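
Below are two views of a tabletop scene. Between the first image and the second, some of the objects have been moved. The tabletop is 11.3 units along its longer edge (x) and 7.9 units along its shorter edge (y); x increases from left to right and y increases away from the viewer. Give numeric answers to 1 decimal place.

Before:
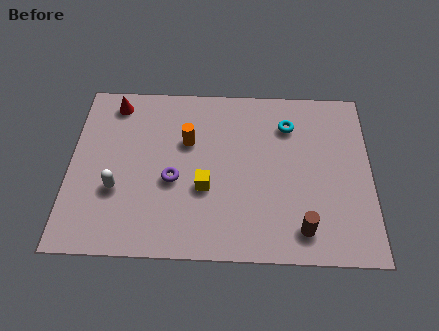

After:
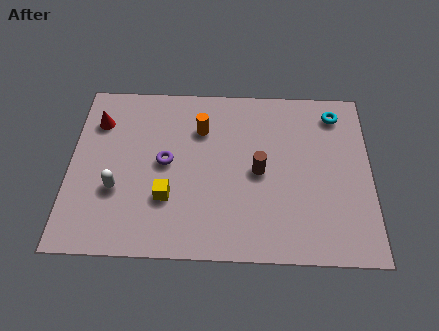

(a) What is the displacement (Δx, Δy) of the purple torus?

(-0.3, 0.8)

The purple torus was at about (3.9, 3.3) and moved to about (3.6, 4.1).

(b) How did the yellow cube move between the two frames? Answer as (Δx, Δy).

(-1.4, -0.5)

The yellow cube was at about (5.1, 3.0) and moved to about (3.7, 2.5).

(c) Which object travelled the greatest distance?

the brown cylinder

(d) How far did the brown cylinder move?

3.0

The brown cylinder was near (8.7, 1.3) before and (7.1, 3.8) after, so it travelled √(1.6² + 2.5²) ≈ 3.0 units.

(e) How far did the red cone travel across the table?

1.1

The red cone was near (1.6, 6.8) before and (1.0, 5.9) after, so it travelled √(0.6² + 0.9²) ≈ 1.1 units.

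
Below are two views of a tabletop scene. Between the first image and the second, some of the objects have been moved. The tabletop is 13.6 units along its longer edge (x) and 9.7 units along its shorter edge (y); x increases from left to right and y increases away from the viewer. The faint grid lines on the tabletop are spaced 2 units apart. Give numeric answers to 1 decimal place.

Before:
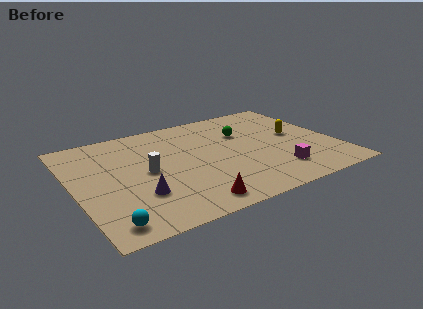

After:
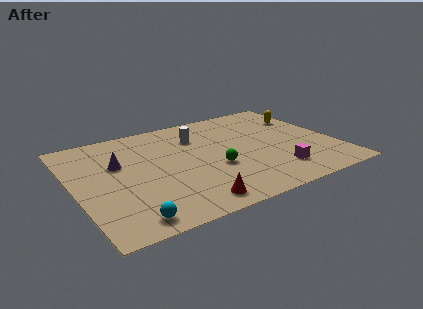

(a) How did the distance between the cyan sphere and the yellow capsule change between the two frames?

+0.6

The distance was about 11.2 in the first image and 11.8 in the second, so they moved 0.6 units further apart.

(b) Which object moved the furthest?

the white cylinder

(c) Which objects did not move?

the red cone and the magenta cube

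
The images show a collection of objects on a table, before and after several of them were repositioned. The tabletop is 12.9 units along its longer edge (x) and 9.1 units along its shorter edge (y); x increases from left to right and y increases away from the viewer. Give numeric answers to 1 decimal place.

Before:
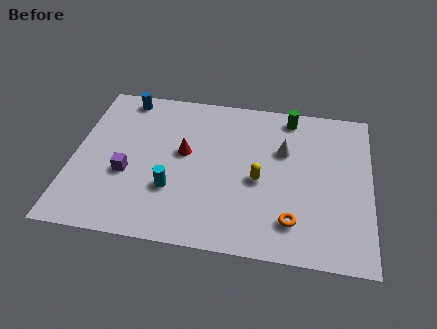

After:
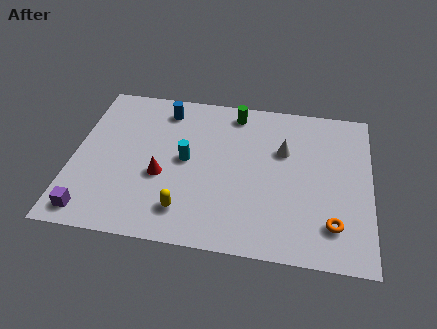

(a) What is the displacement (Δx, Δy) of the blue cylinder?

(1.8, -0.5)

From the two frames, the blue cylinder sits at roughly (2.0, 8.1) before and (3.8, 7.6) after.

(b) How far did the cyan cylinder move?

1.9

The cyan cylinder was near (4.4, 2.9) before and (4.9, 4.7) after, so it travelled √(0.5² + 1.8²) ≈ 1.9 units.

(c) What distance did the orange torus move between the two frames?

1.7

From (9.6, 1.9) to (11.3, 2.0), the orange torus covered √(1.7² + 0.1²) ≈ 1.7 units.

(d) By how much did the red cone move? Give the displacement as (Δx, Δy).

(-0.9, -1.5)

The red cone was at about (4.8, 5.1) and moved to about (3.9, 3.6).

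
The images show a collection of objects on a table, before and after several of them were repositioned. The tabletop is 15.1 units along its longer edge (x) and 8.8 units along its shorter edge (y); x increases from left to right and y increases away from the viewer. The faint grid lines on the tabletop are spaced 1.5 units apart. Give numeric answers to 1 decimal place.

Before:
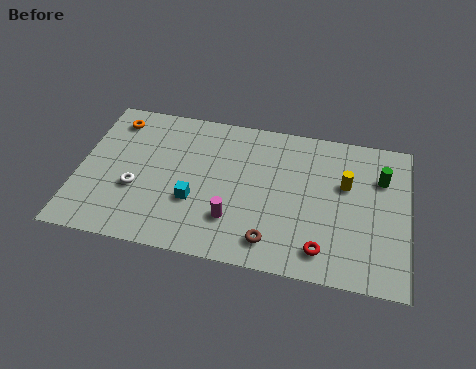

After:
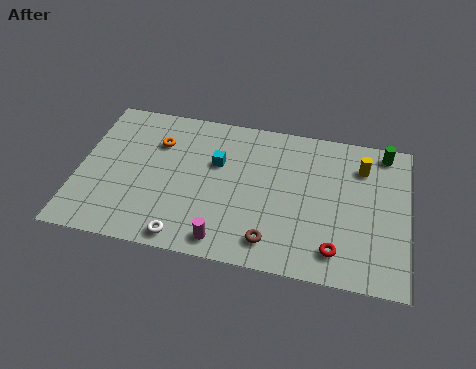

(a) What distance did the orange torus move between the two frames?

2.3

The orange torus moved from about (1.4, 7.3) to (3.5, 6.3), a distance of √(2.1² + 1.0²) ≈ 2.3.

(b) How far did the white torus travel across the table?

3.4

The white torus moved from about (2.7, 3.3) to (5.1, 0.9), a distance of √(2.4² + 2.4²) ≈ 3.4.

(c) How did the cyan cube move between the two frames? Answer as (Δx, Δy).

(0.9, 2.5)

The cyan cube was at about (5.4, 3.1) and moved to about (6.3, 5.6).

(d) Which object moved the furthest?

the white torus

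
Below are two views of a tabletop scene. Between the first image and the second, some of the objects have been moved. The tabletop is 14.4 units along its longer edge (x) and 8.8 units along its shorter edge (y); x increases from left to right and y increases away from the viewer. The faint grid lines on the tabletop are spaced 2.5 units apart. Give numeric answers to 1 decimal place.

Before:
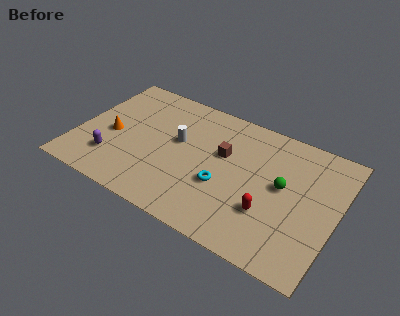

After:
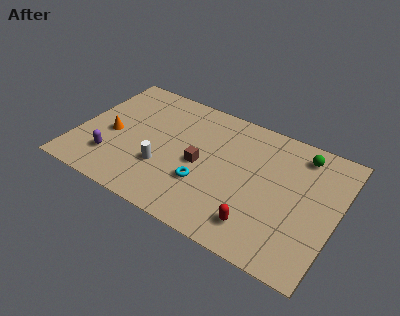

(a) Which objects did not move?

the orange cone and the purple capsule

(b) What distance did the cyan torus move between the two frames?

1.1

The cyan torus moved from about (8.3, 3.3) to (7.3, 2.9), a distance of √(1.0² + 0.4²) ≈ 1.1.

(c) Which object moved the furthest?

the green sphere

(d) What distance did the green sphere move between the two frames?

2.7

From (11.4, 4.8) to (12.1, 7.4), the green sphere covered √(0.7² + 2.6²) ≈ 2.7 units.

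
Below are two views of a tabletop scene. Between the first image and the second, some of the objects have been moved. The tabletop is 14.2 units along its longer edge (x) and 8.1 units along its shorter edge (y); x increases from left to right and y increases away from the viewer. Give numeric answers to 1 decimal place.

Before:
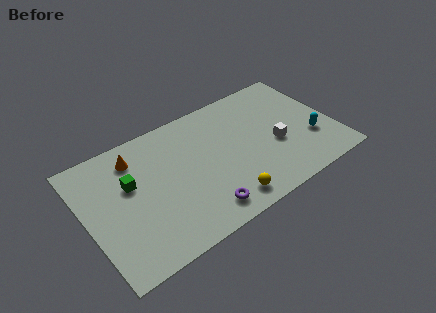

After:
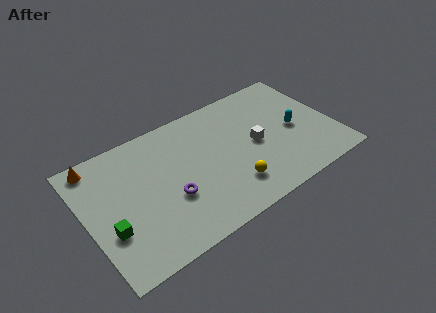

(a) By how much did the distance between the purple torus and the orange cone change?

-0.5

They were about 6.0 units apart before and 5.5 after — 0.5 units closer together.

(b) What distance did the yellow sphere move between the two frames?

0.9

The yellow sphere moved from about (7.4, 1.2) to (7.9, 1.9), a distance of √(0.5² + 0.7²) ≈ 0.9.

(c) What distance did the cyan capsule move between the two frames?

1.4

The cyan capsule moved from about (12.8, 2.7) to (12.0, 3.8), a distance of √(0.8² + 1.1²) ≈ 1.4.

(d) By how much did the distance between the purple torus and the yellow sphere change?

+2.2

The distance was about 1.3 in the first image and 3.5 in the second, so they moved 2.2 units further apart.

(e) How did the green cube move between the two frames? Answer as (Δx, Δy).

(-1.5, -2.2)

The green cube started near (2.6, 5.0) and ended near (1.1, 2.8).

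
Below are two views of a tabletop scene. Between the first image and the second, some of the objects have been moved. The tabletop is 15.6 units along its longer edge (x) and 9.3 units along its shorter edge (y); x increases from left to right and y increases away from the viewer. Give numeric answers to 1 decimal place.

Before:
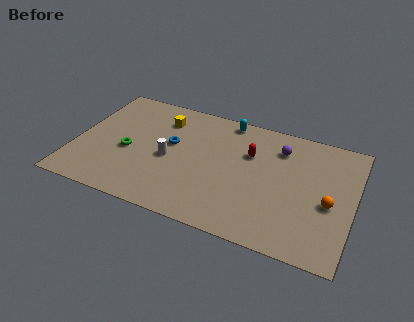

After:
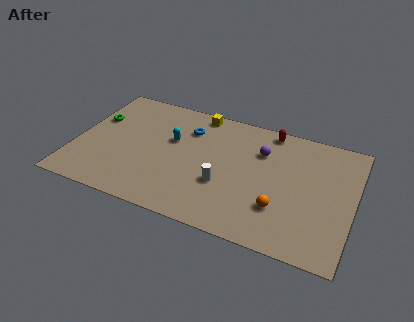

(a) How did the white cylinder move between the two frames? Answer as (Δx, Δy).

(3.2, -0.9)

The white cylinder was at about (5.3, 4.2) and moved to about (8.5, 3.3).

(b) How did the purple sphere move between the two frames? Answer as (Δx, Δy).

(-1.0, -0.6)

From the two frames, the purple sphere sits at roughly (11.3, 7.2) before and (10.3, 6.6) after.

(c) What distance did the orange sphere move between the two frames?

2.9

The orange sphere moved from about (14.3, 4.0) to (11.7, 2.7), a distance of √(2.6² + 1.3²) ≈ 2.9.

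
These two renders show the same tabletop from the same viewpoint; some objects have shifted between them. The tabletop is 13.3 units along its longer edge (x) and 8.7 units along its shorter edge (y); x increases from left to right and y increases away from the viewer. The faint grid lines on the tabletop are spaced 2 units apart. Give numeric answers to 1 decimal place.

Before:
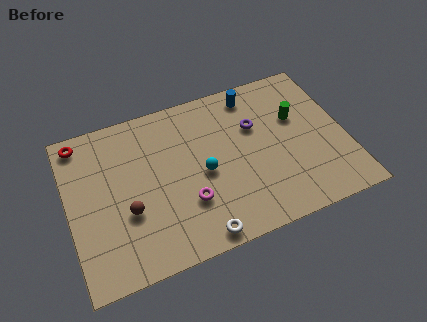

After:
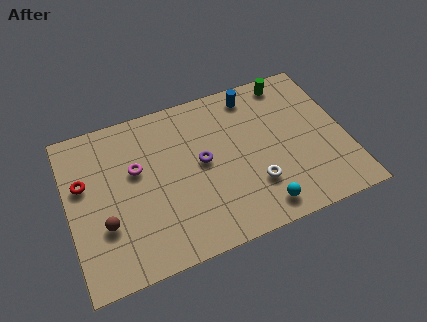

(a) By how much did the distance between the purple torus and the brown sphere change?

-1.8

They were about 6.9 units apart before and 5.1 after — 1.8 units closer together.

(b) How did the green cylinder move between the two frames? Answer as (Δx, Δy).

(-0.1, 2.2)

The green cylinder was at about (11.1, 5.5) and moved to about (11.0, 7.7).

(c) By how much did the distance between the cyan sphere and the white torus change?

-2.0

They were about 3.3 units apart before and 1.3 after — 2.0 units closer together.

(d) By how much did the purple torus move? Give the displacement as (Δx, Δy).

(-2.7, -1.1)

The purple torus started near (9.1, 5.7) and ended near (6.4, 4.6).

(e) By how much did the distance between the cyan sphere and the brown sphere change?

+3.6

The distance was about 3.8 in the first image and 7.4 in the second, so they moved 3.6 units further apart.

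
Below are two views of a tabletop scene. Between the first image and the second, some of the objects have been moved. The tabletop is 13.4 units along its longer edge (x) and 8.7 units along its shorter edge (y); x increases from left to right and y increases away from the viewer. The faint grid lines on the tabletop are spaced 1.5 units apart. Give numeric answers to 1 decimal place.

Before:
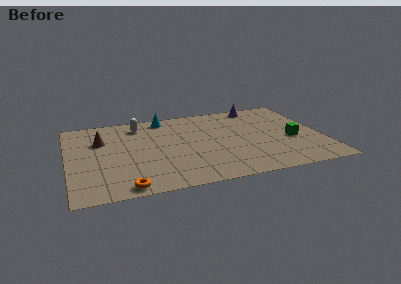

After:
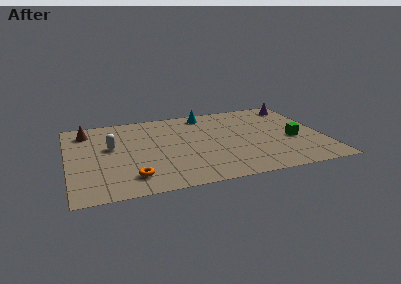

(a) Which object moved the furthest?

the white capsule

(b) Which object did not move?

the green cube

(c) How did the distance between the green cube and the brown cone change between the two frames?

+1.0

Before: roughly 10.3 units apart; after: 11.3. That's 1.0 units further apart.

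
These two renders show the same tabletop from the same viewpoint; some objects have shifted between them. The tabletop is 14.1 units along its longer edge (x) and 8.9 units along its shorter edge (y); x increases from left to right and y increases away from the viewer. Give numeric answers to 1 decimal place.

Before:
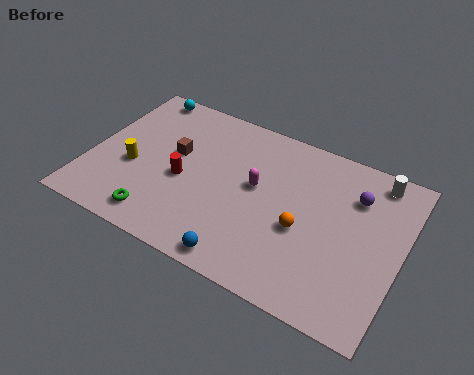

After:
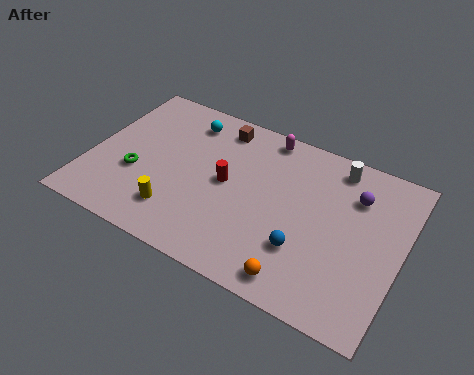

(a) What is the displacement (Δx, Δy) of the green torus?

(-1.4, 2.0)

From the two frames, the green torus sits at roughly (3.6, 1.3) before and (2.2, 3.3) after.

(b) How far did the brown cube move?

2.9

The brown cube moved from about (3.7, 5.2) to (5.4, 7.6), a distance of √(1.7² + 2.4²) ≈ 2.9.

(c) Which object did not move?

the purple sphere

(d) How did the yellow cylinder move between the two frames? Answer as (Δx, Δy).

(2.3, -1.6)

The yellow cylinder started near (2.0, 3.6) and ended near (4.3, 2.0).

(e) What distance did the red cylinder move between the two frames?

2.0

The red cylinder moved from about (4.3, 3.9) to (6.2, 4.6), a distance of √(1.9² + 0.7²) ≈ 2.0.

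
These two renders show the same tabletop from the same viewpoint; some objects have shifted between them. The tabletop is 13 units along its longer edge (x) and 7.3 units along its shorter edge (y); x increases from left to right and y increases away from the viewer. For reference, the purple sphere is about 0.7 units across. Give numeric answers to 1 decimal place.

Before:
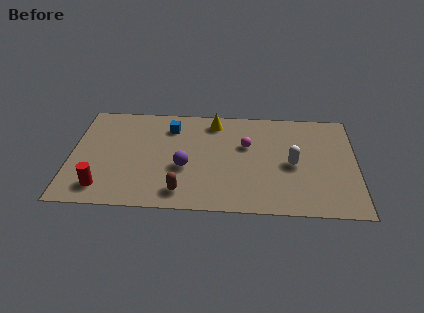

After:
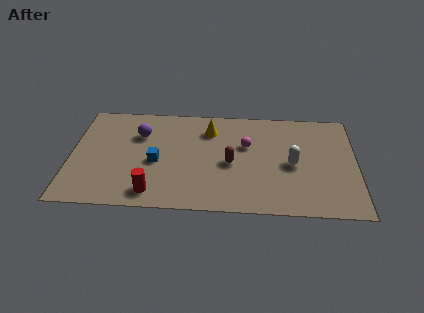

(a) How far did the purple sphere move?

3.0

The purple sphere moved from about (5.2, 2.9) to (3.1, 5.1), a distance of √(2.1² + 2.2²) ≈ 3.0.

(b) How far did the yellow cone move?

0.6

The yellow cone moved from about (6.5, 6.2) to (6.3, 5.6), a distance of √(0.2² + 0.6²) ≈ 0.6.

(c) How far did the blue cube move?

2.6

The blue cube moved from about (4.5, 5.7) to (3.9, 3.2), a distance of √(0.6² + 2.5²) ≈ 2.6.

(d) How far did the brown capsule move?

3.0

The brown capsule moved from about (5.1, 1.2) to (7.3, 3.3), a distance of √(2.2² + 2.1²) ≈ 3.0.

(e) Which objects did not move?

the white capsule and the magenta sphere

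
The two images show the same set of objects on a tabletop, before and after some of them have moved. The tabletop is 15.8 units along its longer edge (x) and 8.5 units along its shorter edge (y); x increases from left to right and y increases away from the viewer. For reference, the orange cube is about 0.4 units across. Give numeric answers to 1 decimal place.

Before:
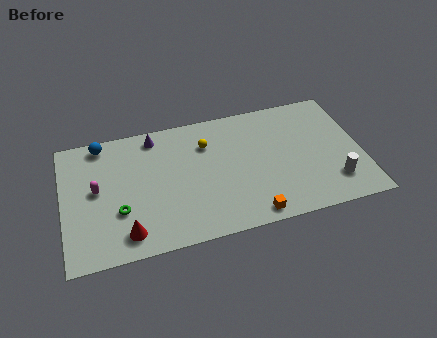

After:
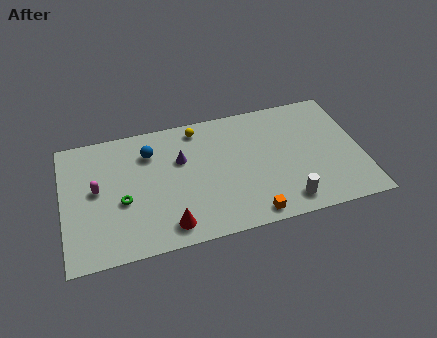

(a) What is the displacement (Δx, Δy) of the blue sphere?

(2.5, -1.2)

The blue sphere started near (2.2, 7.6) and ended near (4.7, 6.4).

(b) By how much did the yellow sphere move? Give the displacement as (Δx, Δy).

(-0.4, 1.2)

The yellow sphere started near (7.7, 6.2) and ended near (7.3, 7.4).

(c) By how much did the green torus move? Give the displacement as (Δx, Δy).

(0.2, 0.6)

The green torus started near (2.9, 2.9) and ended near (3.1, 3.5).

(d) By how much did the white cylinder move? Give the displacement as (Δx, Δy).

(-2.6, -0.7)

The white cylinder started near (14.2, 2.0) and ended near (11.6, 1.3).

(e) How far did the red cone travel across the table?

2.2

From (3.2, 1.4) to (5.4, 1.3), the red cone covered √(2.2² + 0.1²) ≈ 2.2 units.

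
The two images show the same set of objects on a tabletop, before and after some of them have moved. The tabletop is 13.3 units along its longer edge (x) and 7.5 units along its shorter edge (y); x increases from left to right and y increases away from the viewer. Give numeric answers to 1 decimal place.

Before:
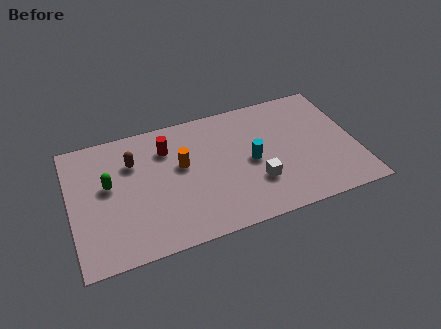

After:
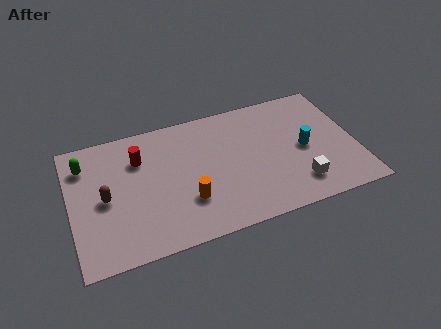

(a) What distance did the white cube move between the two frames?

2.0

The white cube was near (8.5, 2.3) before and (10.4, 1.6) after, so it travelled √(1.9² + 0.7²) ≈ 2.0 units.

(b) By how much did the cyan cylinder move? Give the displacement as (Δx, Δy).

(2.5, 0.0)

The cyan cylinder was at about (8.4, 3.6) and moved to about (10.9, 3.6).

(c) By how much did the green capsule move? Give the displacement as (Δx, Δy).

(-1.0, 1.5)

From the two frames, the green capsule sits at roughly (1.8, 4.3) before and (0.8, 5.8) after.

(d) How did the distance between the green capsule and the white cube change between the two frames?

+3.5

Before: roughly 7.0 units apart; after: 10.5. That's 3.5 units further apart.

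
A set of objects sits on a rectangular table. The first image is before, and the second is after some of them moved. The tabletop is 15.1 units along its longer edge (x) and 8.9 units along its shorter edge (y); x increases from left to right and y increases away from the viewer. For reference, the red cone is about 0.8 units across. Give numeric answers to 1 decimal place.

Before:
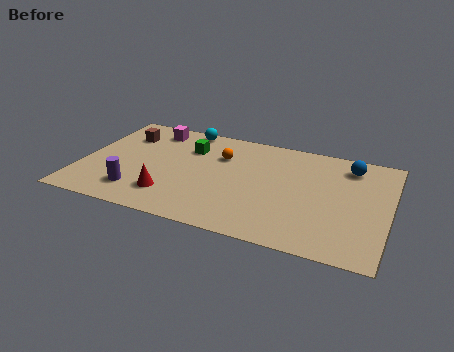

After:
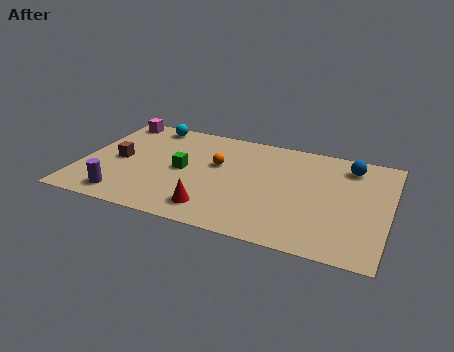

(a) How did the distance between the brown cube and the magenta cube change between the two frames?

+2.1

They were about 1.6 units apart before and 3.7 after — 2.1 units further apart.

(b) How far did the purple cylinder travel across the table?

0.8

The purple cylinder was near (3.0, 1.9) before and (2.4, 1.3) after, so it travelled √(0.6² + 0.6²) ≈ 0.8 units.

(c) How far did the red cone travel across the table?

2.3

The red cone was near (4.6, 2.1) before and (6.8, 1.6) after, so it travelled √(2.2² + 0.5²) ≈ 2.3 units.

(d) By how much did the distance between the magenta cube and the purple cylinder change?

+1.1

Before: roughly 5.6 units apart; after: 6.7. That's 1.1 units further apart.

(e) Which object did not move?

the blue sphere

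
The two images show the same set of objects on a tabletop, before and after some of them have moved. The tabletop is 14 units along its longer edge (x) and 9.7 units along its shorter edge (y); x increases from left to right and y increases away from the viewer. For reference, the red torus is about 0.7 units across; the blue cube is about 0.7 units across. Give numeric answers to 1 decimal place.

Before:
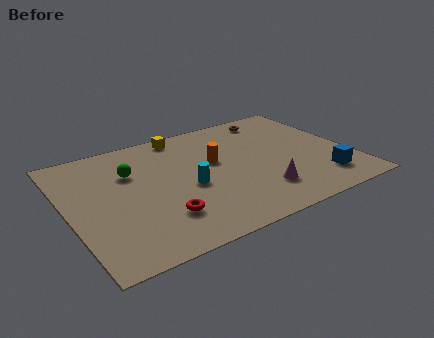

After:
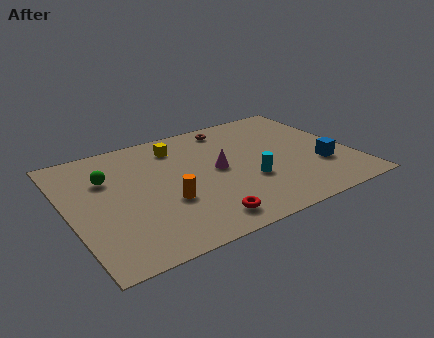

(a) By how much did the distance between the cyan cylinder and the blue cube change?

-3.2

Before: roughly 6.8 units apart; after: 3.6. That's 3.2 units closer together.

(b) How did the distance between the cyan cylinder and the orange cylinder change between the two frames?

+1.9

The distance was about 2.2 in the first image and 4.1 in the second, so they moved 1.9 units further apart.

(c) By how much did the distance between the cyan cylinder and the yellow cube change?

+0.8

Before: roughly 4.5 units apart; after: 5.3. That's 0.8 units further apart.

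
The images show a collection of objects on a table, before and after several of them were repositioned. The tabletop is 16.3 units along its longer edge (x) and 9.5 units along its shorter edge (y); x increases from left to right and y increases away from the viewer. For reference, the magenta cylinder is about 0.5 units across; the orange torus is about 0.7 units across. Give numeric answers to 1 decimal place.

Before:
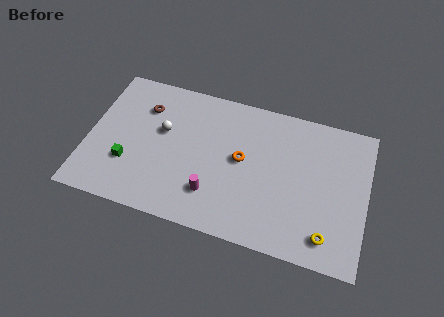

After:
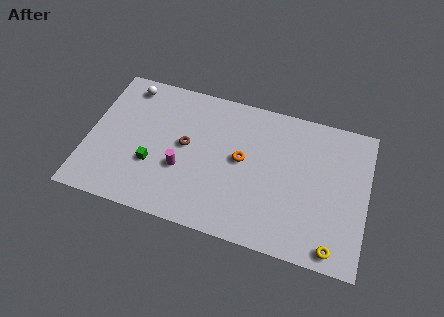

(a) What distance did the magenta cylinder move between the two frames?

2.2

The magenta cylinder was near (7.5, 2.4) before and (5.6, 3.5) after, so it travelled √(1.9² + 1.1²) ≈ 2.2 units.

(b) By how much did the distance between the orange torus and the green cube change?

-1.4

They were about 6.8 units apart before and 5.4 after — 1.4 units closer together.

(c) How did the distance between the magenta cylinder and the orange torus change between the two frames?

+0.7

Before: roughly 3.1 units apart; after: 3.8. That's 0.7 units further apart.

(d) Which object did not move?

the orange torus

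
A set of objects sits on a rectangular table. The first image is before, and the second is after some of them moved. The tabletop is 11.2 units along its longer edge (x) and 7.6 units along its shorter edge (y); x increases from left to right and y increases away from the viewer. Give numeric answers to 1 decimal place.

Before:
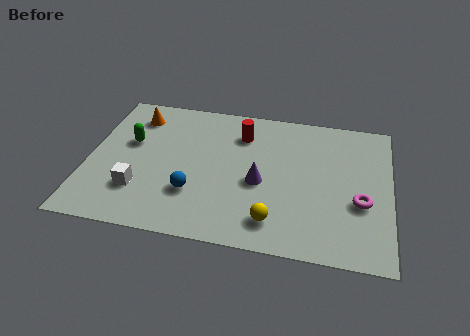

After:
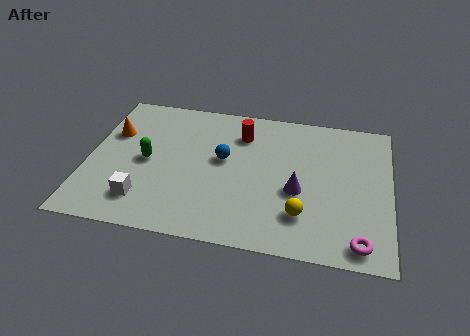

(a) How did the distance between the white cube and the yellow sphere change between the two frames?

+0.8

The distance was about 5.0 in the first image and 5.8 in the second, so they moved 0.8 units further apart.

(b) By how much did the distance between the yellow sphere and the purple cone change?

-0.8

They were about 2.0 units apart before and 1.2 after — 0.8 units closer together.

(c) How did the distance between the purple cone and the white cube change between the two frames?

+1.2

They were about 4.6 units apart before and 5.8 after — 1.2 units further apart.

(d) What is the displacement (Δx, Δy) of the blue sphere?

(1.0, 2.0)

From the two frames, the blue sphere sits at roughly (4.0, 2.3) before and (5.0, 4.3) after.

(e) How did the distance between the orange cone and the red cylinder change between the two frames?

+0.9

The distance was about 4.0 in the first image and 4.9 in the second, so they moved 0.9 units further apart.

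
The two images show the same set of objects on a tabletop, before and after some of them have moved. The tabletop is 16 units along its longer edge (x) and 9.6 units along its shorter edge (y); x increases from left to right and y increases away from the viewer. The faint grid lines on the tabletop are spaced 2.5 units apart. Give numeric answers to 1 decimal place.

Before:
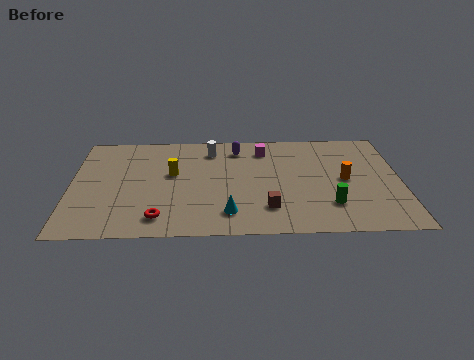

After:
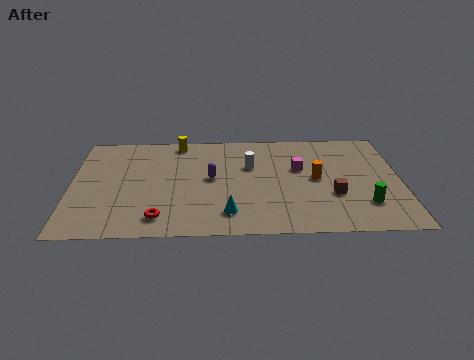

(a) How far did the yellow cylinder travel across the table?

3.0

The yellow cylinder was near (4.9, 5.6) before and (5.2, 8.6) after, so it travelled √(0.3² + 3.0²) ≈ 3.0 units.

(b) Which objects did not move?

the red torus and the cyan cone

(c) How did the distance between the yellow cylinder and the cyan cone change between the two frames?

+2.5

They were about 4.6 units apart before and 7.1 after — 2.5 units further apart.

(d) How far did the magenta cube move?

2.5

The magenta cube was near (9.4, 7.8) before and (11.1, 5.9) after, so it travelled √(1.7² + 1.9²) ≈ 2.5 units.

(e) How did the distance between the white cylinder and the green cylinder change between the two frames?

-1.2

They were about 7.8 units apart before and 6.6 after — 1.2 units closer together.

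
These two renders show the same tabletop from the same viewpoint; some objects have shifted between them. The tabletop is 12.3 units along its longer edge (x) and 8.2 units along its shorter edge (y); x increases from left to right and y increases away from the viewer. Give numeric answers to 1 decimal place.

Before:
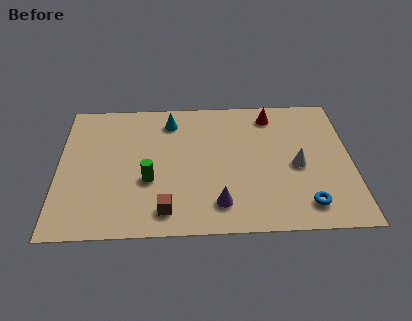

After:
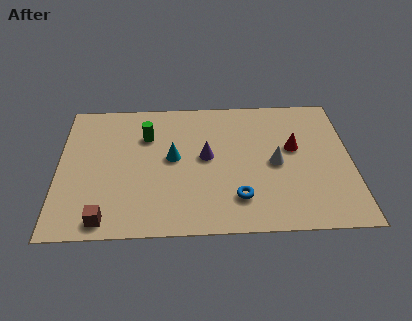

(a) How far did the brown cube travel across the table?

2.5

The brown cube moved from about (4.5, 1.3) to (2.0, 0.9), a distance of √(2.5² + 0.4²) ≈ 2.5.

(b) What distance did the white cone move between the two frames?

0.9

The white cone moved from about (10.0, 3.7) to (9.1, 3.9), a distance of √(0.9² + 0.2²) ≈ 0.9.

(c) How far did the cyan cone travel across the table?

2.3

From (4.7, 6.7) to (4.8, 4.4), the cyan cone covered √(0.1² + 2.3²) ≈ 2.3 units.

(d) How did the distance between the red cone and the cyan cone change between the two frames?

+0.8

Before: roughly 4.3 units apart; after: 5.1. That's 0.8 units further apart.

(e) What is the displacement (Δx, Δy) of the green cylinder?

(-0.1, 2.7)

The green cylinder started near (3.8, 3.1) and ended near (3.7, 5.8).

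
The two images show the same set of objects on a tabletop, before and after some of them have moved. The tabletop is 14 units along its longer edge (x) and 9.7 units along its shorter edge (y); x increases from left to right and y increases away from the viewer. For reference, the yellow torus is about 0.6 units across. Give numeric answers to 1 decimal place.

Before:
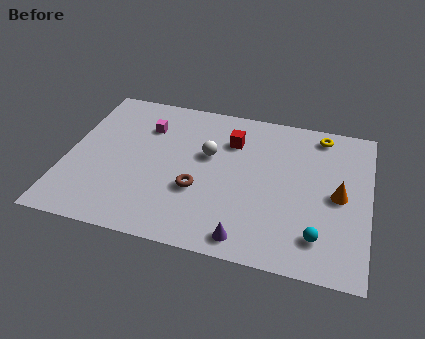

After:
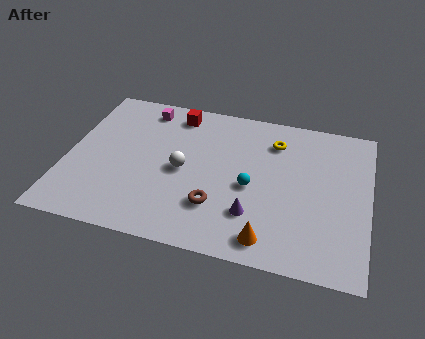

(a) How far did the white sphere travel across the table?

1.7

The white sphere was near (6.5, 5.9) before and (5.4, 4.6) after, so it travelled √(1.1² + 1.3²) ≈ 1.7 units.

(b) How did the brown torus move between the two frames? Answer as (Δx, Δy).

(0.9, -0.8)

The brown torus was at about (6.2, 3.5) and moved to about (7.1, 2.7).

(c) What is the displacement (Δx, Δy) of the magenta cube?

(-0.2, 1.2)

The magenta cube was at about (3.5, 7.1) and moved to about (3.3, 8.3).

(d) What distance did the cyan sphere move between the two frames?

3.9

The cyan sphere moved from about (11.8, 2.0) to (8.6, 4.3), a distance of √(3.2² + 2.3²) ≈ 3.9.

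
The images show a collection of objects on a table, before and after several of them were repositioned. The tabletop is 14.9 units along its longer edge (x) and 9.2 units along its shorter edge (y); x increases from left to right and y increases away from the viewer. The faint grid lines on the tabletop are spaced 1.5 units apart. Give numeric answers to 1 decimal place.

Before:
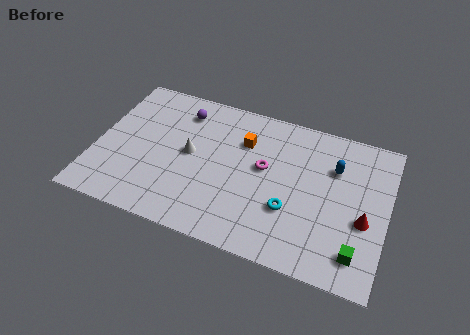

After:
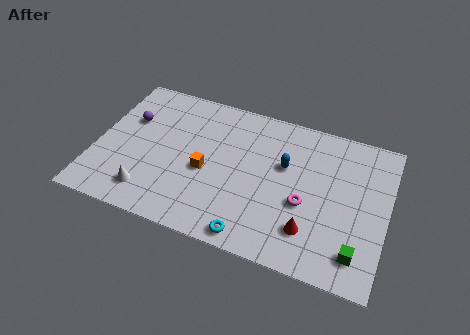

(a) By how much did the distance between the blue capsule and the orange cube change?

-0.4

The distance was about 4.7 in the first image and 4.3 in the second, so they moved 0.4 units closer together.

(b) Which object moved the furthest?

the white cone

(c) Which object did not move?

the green cube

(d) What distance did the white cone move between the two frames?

3.6

From (4.8, 4.8) to (3.0, 1.7), the white cone covered √(1.8² + 3.1²) ≈ 3.6 units.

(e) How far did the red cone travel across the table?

3.0

From (13.8, 3.7) to (11.2, 2.2), the red cone covered √(2.6² + 1.5²) ≈ 3.0 units.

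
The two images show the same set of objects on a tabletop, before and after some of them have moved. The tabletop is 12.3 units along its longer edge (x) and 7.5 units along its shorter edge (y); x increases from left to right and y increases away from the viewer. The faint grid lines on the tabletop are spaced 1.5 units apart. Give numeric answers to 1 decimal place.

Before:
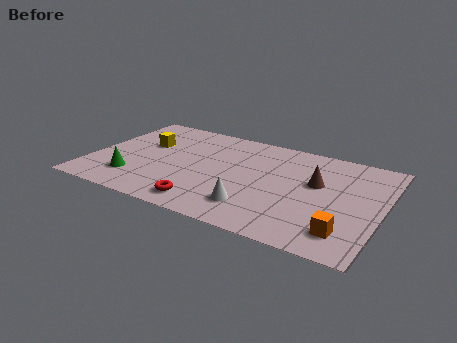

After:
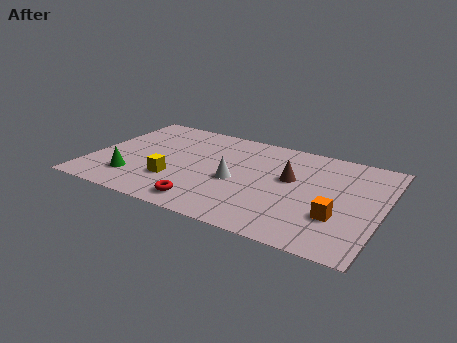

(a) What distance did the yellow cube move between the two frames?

2.9

From (2.1, 4.7) to (3.7, 2.3), the yellow cube covered √(1.6² + 2.4²) ≈ 2.9 units.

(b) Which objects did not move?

the green cone and the red torus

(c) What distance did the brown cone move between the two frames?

1.1

The brown cone moved from about (9.5, 4.5) to (8.4, 4.4), a distance of √(1.1² + 0.1²) ≈ 1.1.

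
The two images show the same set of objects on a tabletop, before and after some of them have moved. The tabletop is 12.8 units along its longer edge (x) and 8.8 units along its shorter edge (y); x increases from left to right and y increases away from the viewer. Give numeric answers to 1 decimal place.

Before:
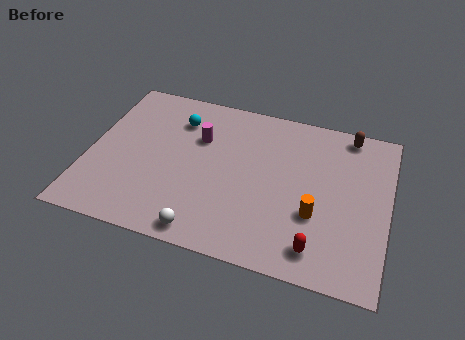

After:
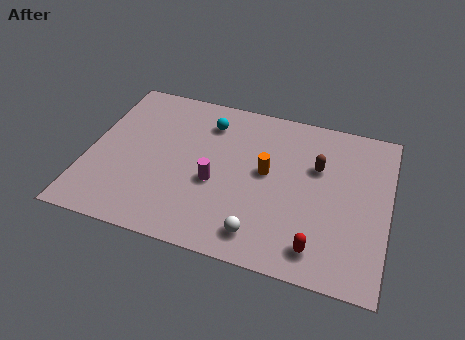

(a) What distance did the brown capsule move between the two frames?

2.5

The brown capsule was near (10.9, 7.9) before and (9.7, 5.7) after, so it travelled √(1.2² + 2.2²) ≈ 2.5 units.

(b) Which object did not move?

the red capsule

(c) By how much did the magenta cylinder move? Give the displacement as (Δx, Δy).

(0.9, -2.3)

From the two frames, the magenta cylinder sits at roughly (4.6, 5.9) before and (5.5, 3.6) after.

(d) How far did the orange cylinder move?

2.8

The orange cylinder was near (9.8, 3.1) before and (7.6, 4.8) after, so it travelled √(2.2² + 1.7²) ≈ 2.8 units.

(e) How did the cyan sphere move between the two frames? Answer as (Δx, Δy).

(1.3, 0.2)

The cyan sphere started near (3.6, 6.7) and ended near (4.9, 6.9).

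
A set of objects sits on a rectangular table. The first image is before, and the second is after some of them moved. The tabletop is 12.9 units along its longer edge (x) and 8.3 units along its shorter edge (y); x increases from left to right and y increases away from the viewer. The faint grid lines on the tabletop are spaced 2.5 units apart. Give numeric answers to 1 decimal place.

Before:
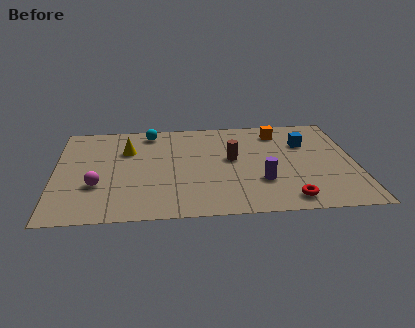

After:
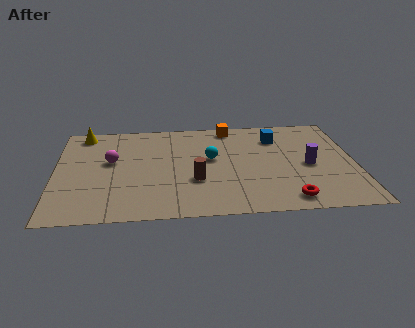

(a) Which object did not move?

the red torus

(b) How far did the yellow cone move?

2.5

The yellow cone was near (3.1, 5.7) before and (1.2, 7.3) after, so it travelled √(1.9² + 1.6²) ≈ 2.5 units.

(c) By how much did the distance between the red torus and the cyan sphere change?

-3.6

Before: roughly 8.4 units apart; after: 4.8. That's 3.6 units closer together.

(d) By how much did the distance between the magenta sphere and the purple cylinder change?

+1.6

They were about 7.0 units apart before and 8.6 after — 1.6 units further apart.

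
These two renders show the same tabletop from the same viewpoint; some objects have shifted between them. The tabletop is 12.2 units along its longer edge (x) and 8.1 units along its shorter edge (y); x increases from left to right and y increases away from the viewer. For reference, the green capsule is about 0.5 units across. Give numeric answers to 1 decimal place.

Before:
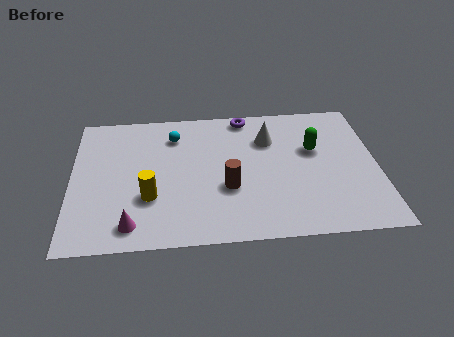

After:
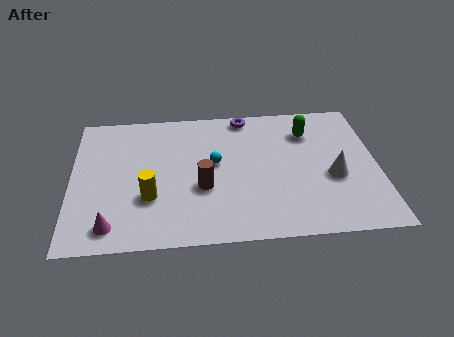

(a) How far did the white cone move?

3.5

From (7.9, 5.8) to (10.4, 3.3), the white cone covered √(2.5² + 2.5²) ≈ 3.5 units.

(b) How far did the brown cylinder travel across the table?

1.0

The brown cylinder moved from about (6.2, 3.0) to (5.2, 3.1), a distance of √(1.0² + 0.1²) ≈ 1.0.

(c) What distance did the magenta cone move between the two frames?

0.8

The magenta cone was near (2.4, 1.2) before and (1.6, 1.2) after, so it travelled √(0.8² + 0.0²) ≈ 0.8 units.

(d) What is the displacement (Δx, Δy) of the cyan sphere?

(1.6, -1.8)

The cyan sphere started near (4.1, 6.3) and ended near (5.7, 4.5).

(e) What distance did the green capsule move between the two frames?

1.1

The green capsule moved from about (9.7, 5.0) to (9.5, 6.1), a distance of √(0.2² + 1.1²) ≈ 1.1.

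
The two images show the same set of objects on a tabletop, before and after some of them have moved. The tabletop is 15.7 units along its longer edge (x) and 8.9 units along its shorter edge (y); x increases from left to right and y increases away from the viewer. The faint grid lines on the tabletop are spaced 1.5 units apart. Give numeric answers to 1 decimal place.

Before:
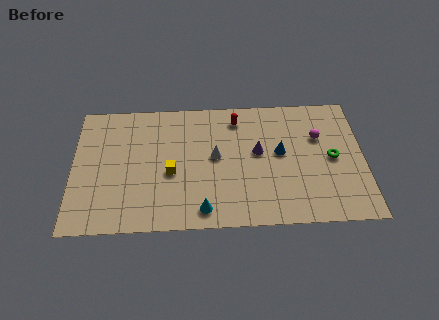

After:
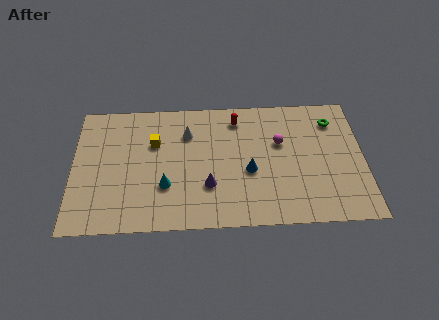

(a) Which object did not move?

the red capsule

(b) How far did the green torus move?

2.6

The green torus was near (14.0, 4.4) before and (14.1, 7.0) after, so it travelled √(0.1² + 2.6²) ≈ 2.6 units.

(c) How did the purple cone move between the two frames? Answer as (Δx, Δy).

(-2.7, -2.2)

The purple cone was at about (10.0, 5.0) and moved to about (7.3, 2.8).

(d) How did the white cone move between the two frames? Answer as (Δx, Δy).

(-1.5, 1.7)

The white cone was at about (7.7, 4.8) and moved to about (6.2, 6.5).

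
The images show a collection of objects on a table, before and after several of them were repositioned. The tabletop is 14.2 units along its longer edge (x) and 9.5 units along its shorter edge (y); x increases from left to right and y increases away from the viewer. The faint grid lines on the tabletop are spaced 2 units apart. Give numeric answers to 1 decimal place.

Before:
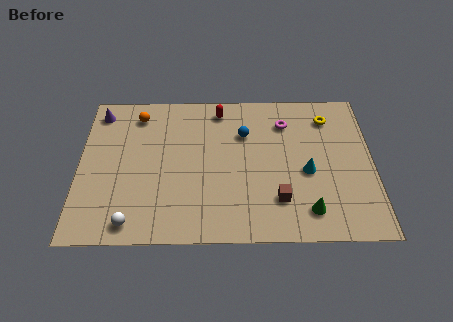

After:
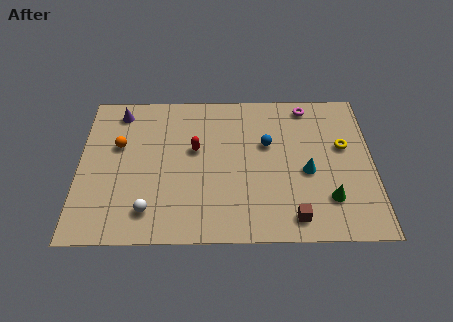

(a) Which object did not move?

the cyan cone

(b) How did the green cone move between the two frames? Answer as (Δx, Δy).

(1.0, 0.7)

From the two frames, the green cone sits at roughly (11.0, 1.7) before and (12.0, 2.4) after.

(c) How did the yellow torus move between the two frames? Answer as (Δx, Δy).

(0.7, -1.9)

The yellow torus was at about (12.1, 7.6) and moved to about (12.8, 5.7).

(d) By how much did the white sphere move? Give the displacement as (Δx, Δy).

(0.8, 0.7)

From the two frames, the white sphere sits at roughly (2.6, 1.1) before and (3.4, 1.8) after.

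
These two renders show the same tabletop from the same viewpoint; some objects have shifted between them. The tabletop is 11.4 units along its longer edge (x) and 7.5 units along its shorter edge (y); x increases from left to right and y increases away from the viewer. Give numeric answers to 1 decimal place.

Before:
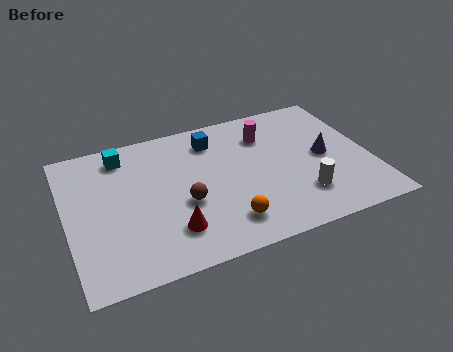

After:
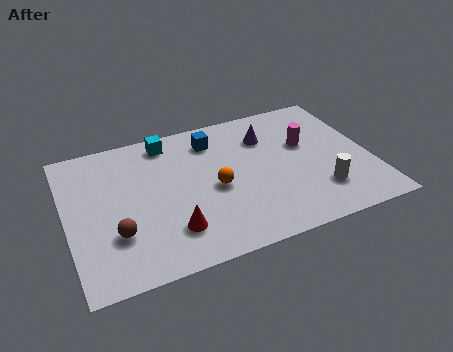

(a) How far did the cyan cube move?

1.7

The cyan cube was near (2.3, 6.3) before and (4.0, 6.5) after, so it travelled √(1.7² + 0.2²) ≈ 1.7 units.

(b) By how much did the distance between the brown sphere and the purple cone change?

+1.4

The distance was about 5.4 in the first image and 6.8 in the second, so they moved 1.4 units further apart.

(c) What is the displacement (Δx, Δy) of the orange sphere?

(-0.2, 1.9)

The orange sphere was at about (5.7, 1.5) and moved to about (5.5, 3.4).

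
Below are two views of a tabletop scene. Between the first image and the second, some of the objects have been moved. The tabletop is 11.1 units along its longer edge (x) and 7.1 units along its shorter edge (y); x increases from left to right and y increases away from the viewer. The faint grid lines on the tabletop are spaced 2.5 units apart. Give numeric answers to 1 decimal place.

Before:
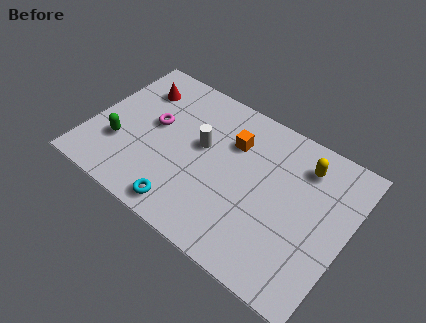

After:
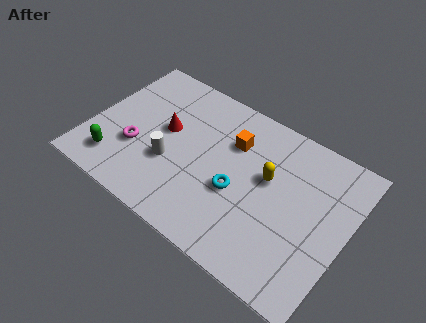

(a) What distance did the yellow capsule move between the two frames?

1.9

From (8.9, 5.6) to (7.6, 4.2), the yellow capsule covered √(1.3² + 1.4²) ≈ 1.9 units.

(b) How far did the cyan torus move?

2.8

The cyan torus moved from about (4.6, 0.9) to (6.5, 2.9), a distance of √(1.9² + 2.0²) ≈ 2.8.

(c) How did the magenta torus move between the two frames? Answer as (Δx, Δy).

(-0.5, -1.5)

From the two frames, the magenta torus sits at roughly (2.6, 4.0) before and (2.1, 2.5) after.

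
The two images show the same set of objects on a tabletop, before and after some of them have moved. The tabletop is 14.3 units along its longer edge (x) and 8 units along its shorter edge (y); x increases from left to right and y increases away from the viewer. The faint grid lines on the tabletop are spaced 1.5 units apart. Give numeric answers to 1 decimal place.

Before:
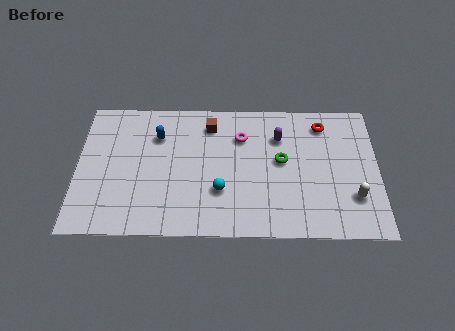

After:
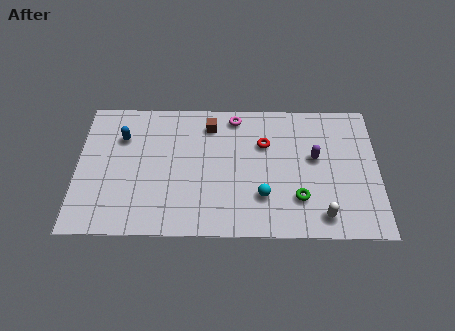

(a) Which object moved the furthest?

the red torus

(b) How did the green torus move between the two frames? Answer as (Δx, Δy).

(0.8, -2.2)

The green torus started near (9.7, 4.4) and ended near (10.5, 2.2).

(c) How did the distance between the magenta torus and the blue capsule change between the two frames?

+1.6

Before: roughly 4.0 units apart; after: 5.6. That's 1.6 units further apart.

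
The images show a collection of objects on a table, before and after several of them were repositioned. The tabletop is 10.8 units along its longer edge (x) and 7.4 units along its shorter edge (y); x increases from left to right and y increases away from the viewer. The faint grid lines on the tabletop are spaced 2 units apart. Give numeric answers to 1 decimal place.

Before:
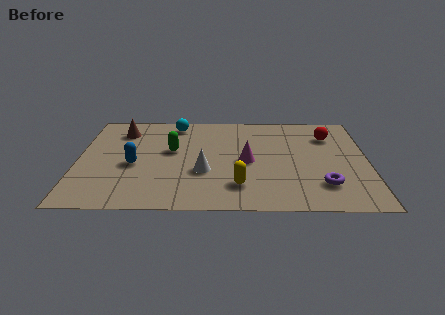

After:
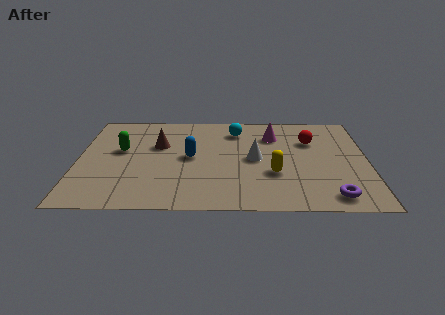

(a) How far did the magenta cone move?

2.2

The magenta cone moved from about (6.3, 3.5) to (7.3, 5.5), a distance of √(1.0² + 2.0²) ≈ 2.2.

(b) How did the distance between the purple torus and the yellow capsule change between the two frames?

-0.5

The distance was about 3.1 in the first image and 2.6 in the second, so they moved 0.5 units closer together.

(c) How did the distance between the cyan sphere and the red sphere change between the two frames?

-3.0

The distance was about 5.9 in the first image and 2.9 in the second, so they moved 3.0 units closer together.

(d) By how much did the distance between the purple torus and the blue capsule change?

-1.2

They were about 7.1 units apart before and 5.9 after — 1.2 units closer together.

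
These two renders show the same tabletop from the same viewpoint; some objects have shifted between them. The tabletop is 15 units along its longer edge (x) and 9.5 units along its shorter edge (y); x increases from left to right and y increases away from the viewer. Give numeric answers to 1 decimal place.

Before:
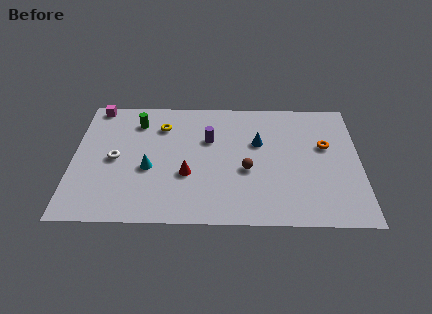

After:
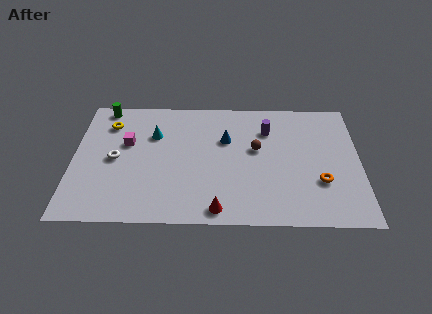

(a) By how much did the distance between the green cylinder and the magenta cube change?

+0.6

The distance was about 2.5 in the first image and 3.1 in the second, so they moved 0.6 units further apart.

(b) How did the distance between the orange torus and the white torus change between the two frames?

-0.3

The distance was about 11.1 in the first image and 10.8 in the second, so they moved 0.3 units closer together.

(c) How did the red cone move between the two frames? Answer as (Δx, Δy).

(1.6, -2.5)

The red cone was at about (6.0, 3.5) and moved to about (7.6, 1.0).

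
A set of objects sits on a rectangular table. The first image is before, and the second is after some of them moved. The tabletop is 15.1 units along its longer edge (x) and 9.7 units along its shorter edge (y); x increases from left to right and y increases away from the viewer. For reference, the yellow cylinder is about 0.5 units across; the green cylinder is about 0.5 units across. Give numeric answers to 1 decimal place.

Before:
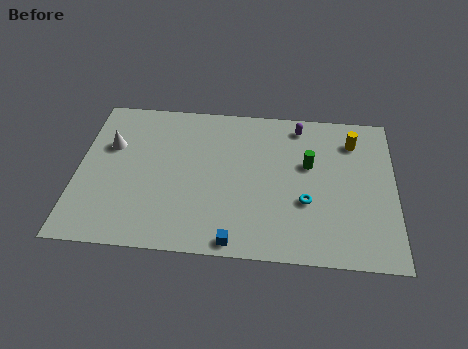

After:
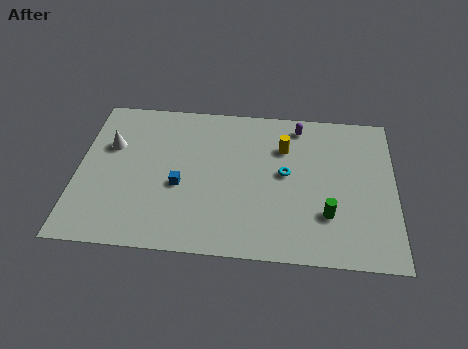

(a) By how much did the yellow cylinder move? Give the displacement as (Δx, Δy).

(-3.3, -0.7)

The yellow cylinder was at about (13.1, 7.6) and moved to about (9.8, 6.9).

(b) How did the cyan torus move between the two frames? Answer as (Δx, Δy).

(-1.0, 1.7)

From the two frames, the cyan torus sits at roughly (10.9, 3.5) before and (9.9, 5.2) after.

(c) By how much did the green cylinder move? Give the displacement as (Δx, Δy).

(0.9, -3.1)

The green cylinder started near (11.0, 5.9) and ended near (11.9, 2.8).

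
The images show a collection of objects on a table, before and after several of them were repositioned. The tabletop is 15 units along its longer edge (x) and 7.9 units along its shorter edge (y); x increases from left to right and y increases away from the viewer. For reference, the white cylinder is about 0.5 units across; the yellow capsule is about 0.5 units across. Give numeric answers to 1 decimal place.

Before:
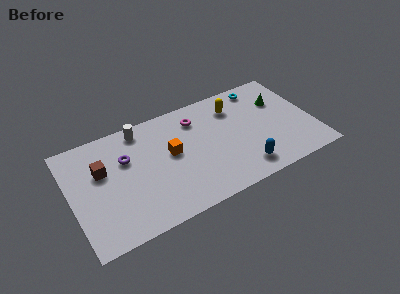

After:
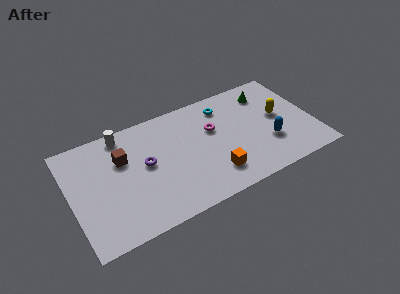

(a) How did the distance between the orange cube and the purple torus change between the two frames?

+1.8

The distance was about 2.8 in the first image and 4.6 in the second, so they moved 1.8 units further apart.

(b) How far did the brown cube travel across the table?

1.3

From (2.0, 5.0) to (3.3, 5.3), the brown cube covered √(1.3² + 0.3²) ≈ 1.3 units.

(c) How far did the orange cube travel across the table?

3.5

The orange cube moved from about (6.2, 4.4) to (8.5, 1.8), a distance of √(2.3² + 2.6²) ≈ 3.5.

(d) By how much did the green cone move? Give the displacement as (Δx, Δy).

(-0.7, 0.9)

The green cone was at about (13.2, 5.4) and moved to about (12.5, 6.3).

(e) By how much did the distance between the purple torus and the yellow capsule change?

+1.4

Before: roughly 7.0 units apart; after: 8.4. That's 1.4 units further apart.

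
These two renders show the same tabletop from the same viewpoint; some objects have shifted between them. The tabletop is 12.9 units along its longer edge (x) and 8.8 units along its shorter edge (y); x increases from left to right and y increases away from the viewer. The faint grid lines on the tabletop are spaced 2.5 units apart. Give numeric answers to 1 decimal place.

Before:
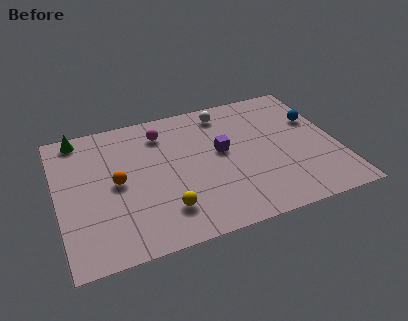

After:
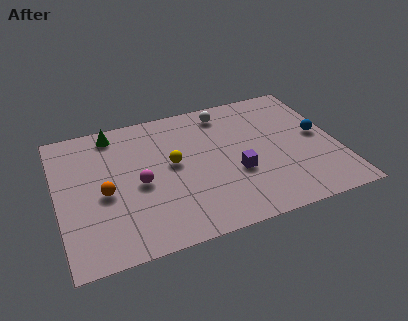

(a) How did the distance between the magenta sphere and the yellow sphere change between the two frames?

-3.2

They were about 5.0 units apart before and 1.8 after — 3.2 units closer together.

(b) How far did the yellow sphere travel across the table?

2.9

The yellow sphere was near (4.7, 2.0) before and (5.3, 4.8) after, so it travelled √(0.6² + 2.8²) ≈ 2.9 units.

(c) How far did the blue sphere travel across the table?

1.1

From (12.1, 5.7) to (12.1, 4.6), the blue sphere covered √(0.0² + 1.1²) ≈ 1.1 units.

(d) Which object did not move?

the white sphere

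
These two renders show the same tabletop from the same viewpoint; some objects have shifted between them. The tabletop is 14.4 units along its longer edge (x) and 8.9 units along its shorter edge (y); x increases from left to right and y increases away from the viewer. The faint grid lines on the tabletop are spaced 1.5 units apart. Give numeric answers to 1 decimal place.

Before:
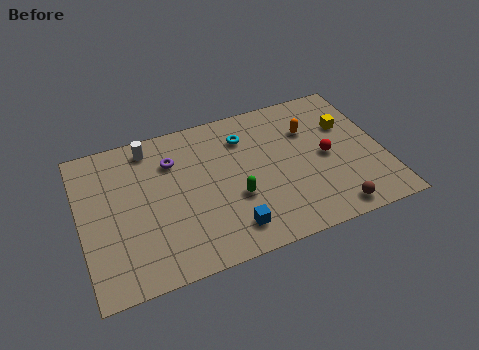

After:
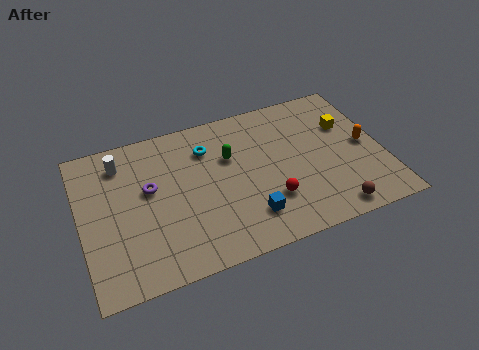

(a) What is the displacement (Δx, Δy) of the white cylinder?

(-1.4, -0.5)

The white cylinder started near (3.5, 7.7) and ended near (2.1, 7.2).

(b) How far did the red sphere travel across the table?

3.4

The red sphere moved from about (11.7, 4.3) to (8.8, 2.6), a distance of √(2.9² + 1.7²) ≈ 3.4.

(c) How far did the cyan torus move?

1.8

From (8.0, 6.8) to (6.2, 6.7), the cyan torus covered √(1.8² + 0.1²) ≈ 1.8 units.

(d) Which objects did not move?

the brown sphere and the yellow cube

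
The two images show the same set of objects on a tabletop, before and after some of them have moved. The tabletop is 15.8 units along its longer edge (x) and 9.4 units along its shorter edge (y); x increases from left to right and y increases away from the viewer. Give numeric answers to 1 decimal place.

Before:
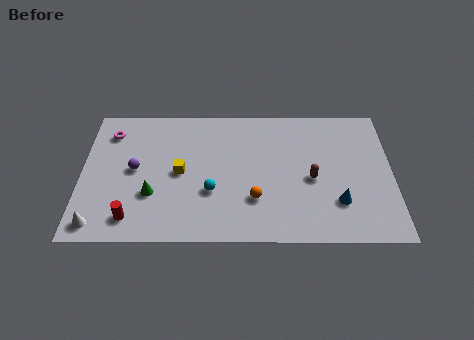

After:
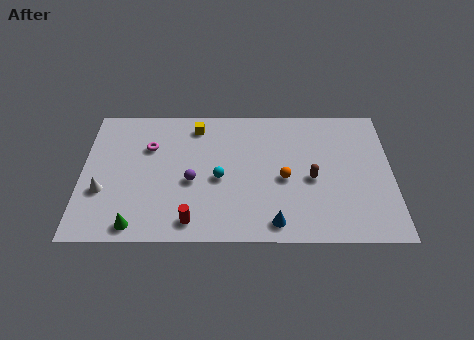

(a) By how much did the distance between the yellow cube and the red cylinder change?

+2.7

They were about 3.9 units apart before and 6.6 after — 2.7 units further apart.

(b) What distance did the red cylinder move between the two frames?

3.0

The red cylinder moved from about (2.6, 1.5) to (5.6, 1.3), a distance of √(3.0² + 0.2²) ≈ 3.0.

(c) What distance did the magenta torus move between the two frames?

2.2

The magenta torus moved from about (1.4, 7.4) to (3.4, 6.4), a distance of √(2.0² + 1.0²) ≈ 2.2.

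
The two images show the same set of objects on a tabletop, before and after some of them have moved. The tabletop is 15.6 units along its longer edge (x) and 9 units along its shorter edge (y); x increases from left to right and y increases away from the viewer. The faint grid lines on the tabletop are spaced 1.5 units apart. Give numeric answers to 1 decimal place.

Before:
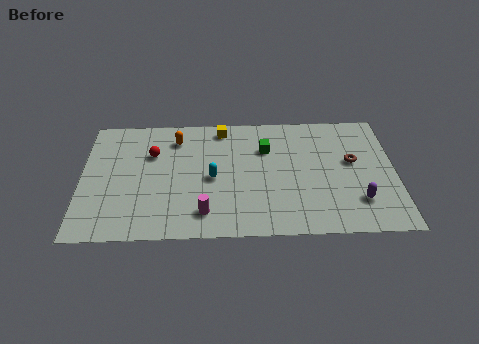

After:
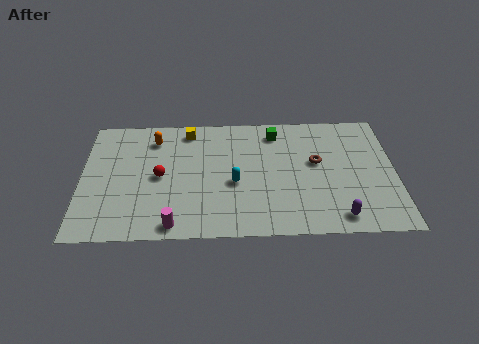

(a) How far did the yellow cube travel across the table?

1.7

From (7.0, 7.9) to (5.3, 7.8), the yellow cube covered √(1.7² + 0.1²) ≈ 1.7 units.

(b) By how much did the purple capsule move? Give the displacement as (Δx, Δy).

(-1.0, -1.1)

From the two frames, the purple capsule sits at roughly (13.7, 2.3) before and (12.7, 1.2) after.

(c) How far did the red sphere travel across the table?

1.7

The red sphere was near (3.5, 6.1) before and (3.9, 4.4) after, so it travelled √(0.4² + 1.7²) ≈ 1.7 units.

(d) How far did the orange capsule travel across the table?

1.1

The orange capsule was near (4.7, 7.2) before and (3.6, 7.2) after, so it travelled √(1.1² + 0.0²) ≈ 1.1 units.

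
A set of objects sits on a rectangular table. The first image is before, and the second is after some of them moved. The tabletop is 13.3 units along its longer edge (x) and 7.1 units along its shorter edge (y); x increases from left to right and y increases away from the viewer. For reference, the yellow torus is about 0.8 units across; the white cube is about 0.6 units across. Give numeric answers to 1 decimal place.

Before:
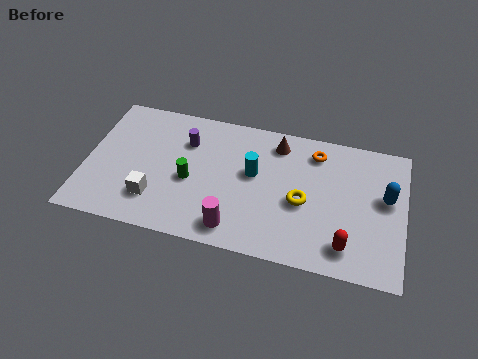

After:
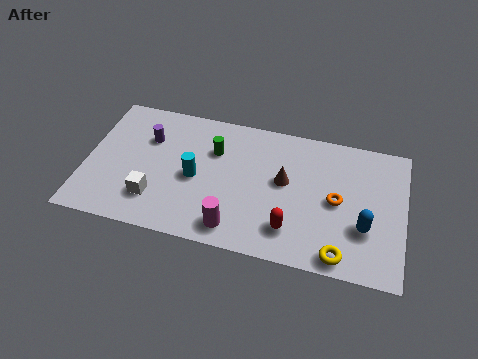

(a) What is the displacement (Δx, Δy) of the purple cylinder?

(-1.6, -0.2)

From the two frames, the purple cylinder sits at roughly (4.1, 5.1) before and (2.5, 4.9) after.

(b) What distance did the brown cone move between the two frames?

1.9

The brown cone was near (7.9, 5.9) before and (8.3, 4.0) after, so it travelled √(0.4² + 1.9²) ≈ 1.9 units.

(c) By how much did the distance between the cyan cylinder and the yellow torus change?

+4.4

The distance was about 2.3 in the first image and 6.7 in the second, so they moved 4.4 units further apart.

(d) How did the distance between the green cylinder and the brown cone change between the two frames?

-1.4

They were about 4.5 units apart before and 3.1 after — 1.4 units closer together.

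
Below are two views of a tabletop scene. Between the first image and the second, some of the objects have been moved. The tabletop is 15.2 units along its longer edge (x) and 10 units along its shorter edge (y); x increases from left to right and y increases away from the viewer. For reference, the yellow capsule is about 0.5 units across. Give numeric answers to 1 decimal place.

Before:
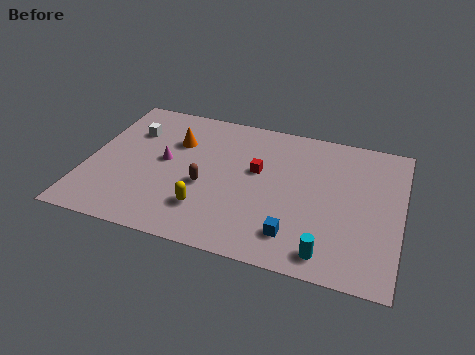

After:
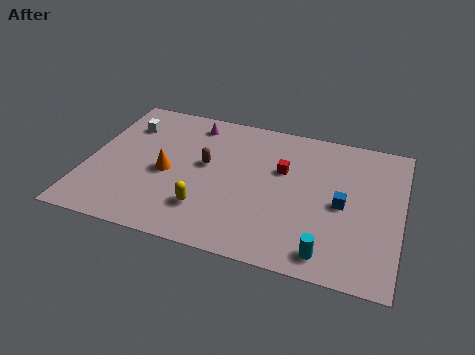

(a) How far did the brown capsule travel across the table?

1.5

The brown capsule was near (5.8, 4.1) before and (5.7, 5.6) after, so it travelled √(0.1² + 1.5²) ≈ 1.5 units.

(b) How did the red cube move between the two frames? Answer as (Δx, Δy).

(1.2, 0.4)

The red cube started near (8.2, 5.9) and ended near (9.4, 6.3).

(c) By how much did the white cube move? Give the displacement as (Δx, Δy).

(-0.3, 0.4)

The white cube started near (1.9, 7.1) and ended near (1.6, 7.5).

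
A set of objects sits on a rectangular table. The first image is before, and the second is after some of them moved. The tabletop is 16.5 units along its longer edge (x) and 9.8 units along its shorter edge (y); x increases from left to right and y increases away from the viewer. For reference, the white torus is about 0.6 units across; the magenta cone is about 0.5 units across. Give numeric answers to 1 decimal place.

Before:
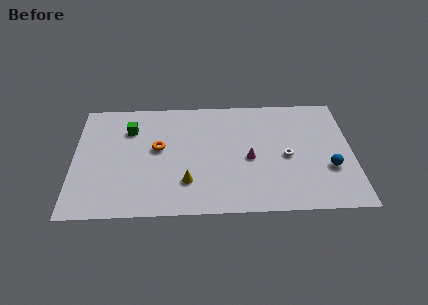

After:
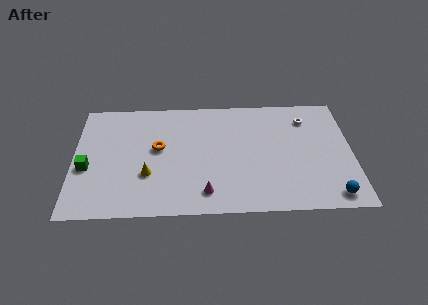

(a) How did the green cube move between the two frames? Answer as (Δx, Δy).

(-2.5, -3.2)

From the two frames, the green cube sits at roughly (3.3, 7.2) before and (0.8, 4.0) after.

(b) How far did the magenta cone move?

3.7

From (10.4, 4.4) to (7.8, 1.7), the magenta cone covered √(2.6² + 2.7²) ≈ 3.7 units.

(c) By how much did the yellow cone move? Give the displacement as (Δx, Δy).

(-2.3, 0.7)

The yellow cone started near (6.7, 2.6) and ended near (4.4, 3.3).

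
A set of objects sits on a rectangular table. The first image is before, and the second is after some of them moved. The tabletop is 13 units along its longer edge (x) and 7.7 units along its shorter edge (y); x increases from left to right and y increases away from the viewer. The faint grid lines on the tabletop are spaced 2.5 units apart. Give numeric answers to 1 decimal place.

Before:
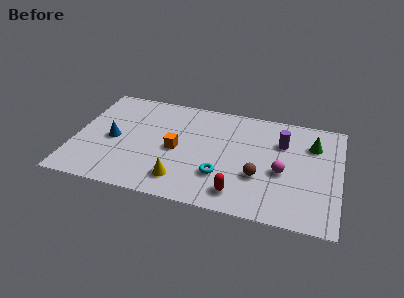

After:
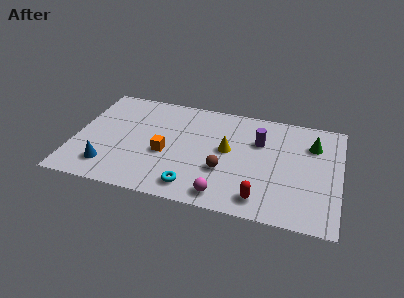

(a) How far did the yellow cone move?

3.4

The yellow cone moved from about (5.4, 1.5) to (7.5, 4.2), a distance of √(2.1² + 2.7²) ≈ 3.4.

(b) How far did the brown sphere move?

1.7

The brown sphere moved from about (9.1, 2.7) to (7.4, 2.7), a distance of √(1.7² + 0.0²) ≈ 1.7.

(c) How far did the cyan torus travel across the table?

1.7

From (7.3, 2.3) to (6.0, 1.2), the cyan torus covered √(1.3² + 1.1²) ≈ 1.7 units.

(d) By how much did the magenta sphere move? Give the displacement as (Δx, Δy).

(-2.7, -2.3)

From the two frames, the magenta sphere sits at roughly (10.2, 3.3) before and (7.5, 1.0) after.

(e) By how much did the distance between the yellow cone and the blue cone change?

+2.2

Before: roughly 4.1 units apart; after: 6.3. That's 2.2 units further apart.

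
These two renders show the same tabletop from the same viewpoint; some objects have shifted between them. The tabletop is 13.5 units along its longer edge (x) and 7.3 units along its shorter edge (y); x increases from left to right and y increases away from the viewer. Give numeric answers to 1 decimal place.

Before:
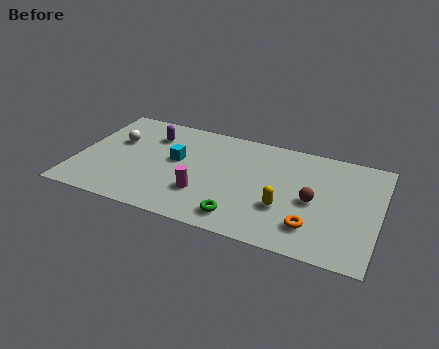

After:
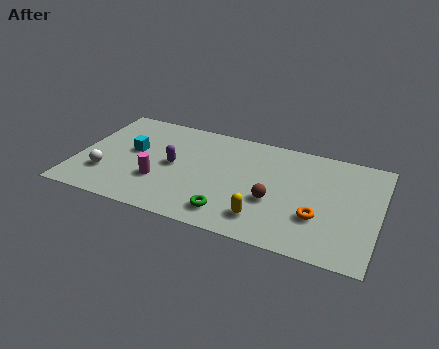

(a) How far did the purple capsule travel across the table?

2.2

The purple capsule was near (3.1, 5.5) before and (4.3, 3.7) after, so it travelled √(1.2² + 1.8²) ≈ 2.2 units.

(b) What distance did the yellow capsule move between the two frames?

1.3

From (9.4, 2.5) to (8.6, 1.5), the yellow capsule covered √(0.8² + 1.0²) ≈ 1.3 units.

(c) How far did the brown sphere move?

1.8

The brown sphere was near (10.6, 3.4) before and (8.9, 2.8) after, so it travelled √(1.7² + 0.6²) ≈ 1.8 units.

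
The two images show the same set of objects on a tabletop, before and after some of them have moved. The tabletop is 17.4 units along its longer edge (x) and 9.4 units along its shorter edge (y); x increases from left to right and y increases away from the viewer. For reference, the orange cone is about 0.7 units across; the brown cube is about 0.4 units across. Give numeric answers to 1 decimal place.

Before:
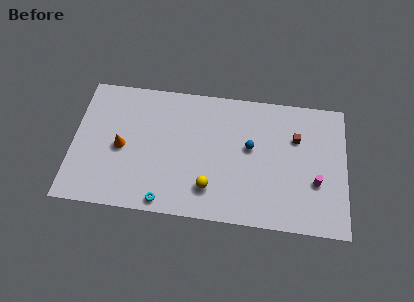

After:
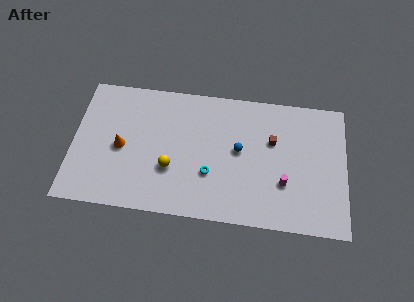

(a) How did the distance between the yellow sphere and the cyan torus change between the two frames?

-0.6

Before: roughly 3.1 units apart; after: 2.5. That's 0.6 units closer together.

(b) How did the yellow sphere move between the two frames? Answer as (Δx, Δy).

(-2.5, 1.1)

The yellow sphere started near (8.8, 2.2) and ended near (6.3, 3.3).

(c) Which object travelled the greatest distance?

the cyan torus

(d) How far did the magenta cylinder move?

2.0

The magenta cylinder was near (15.5, 3.4) before and (13.5, 3.1) after, so it travelled √(2.0² + 0.3²) ≈ 2.0 units.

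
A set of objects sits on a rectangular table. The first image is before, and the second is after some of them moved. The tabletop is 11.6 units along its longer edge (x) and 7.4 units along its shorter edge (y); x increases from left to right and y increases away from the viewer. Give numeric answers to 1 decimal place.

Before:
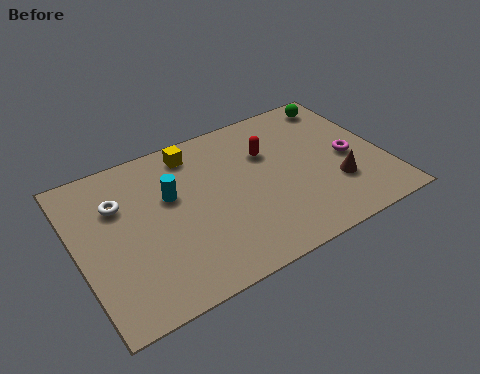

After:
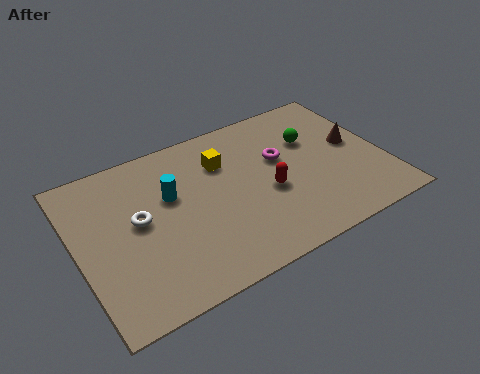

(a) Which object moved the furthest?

the magenta torus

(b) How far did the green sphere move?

2.1

The green sphere moved from about (10.5, 6.4) to (9.1, 4.9), a distance of √(1.4² + 1.5²) ≈ 2.1.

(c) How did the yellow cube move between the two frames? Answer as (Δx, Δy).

(1.0, -1.0)

The yellow cube was at about (4.7, 6.3) and moved to about (5.7, 5.3).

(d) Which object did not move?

the cyan cylinder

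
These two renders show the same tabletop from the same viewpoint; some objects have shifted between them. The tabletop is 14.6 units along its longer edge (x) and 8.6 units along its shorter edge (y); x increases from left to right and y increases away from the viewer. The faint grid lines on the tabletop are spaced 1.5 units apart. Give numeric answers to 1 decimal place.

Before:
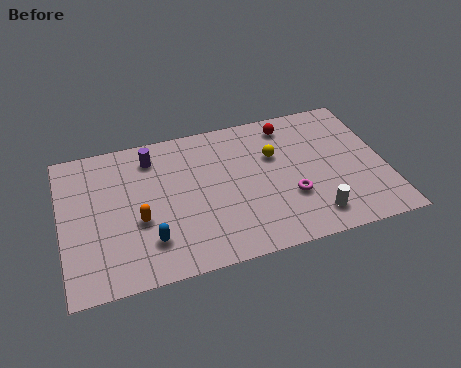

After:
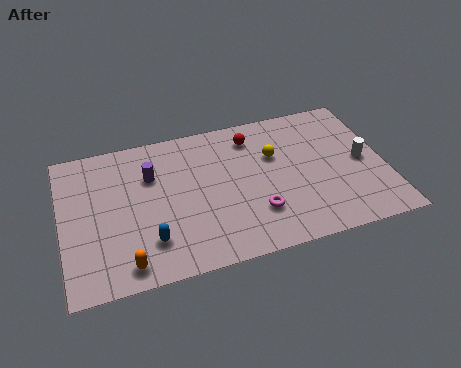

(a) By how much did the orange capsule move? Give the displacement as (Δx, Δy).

(-0.7, -2.3)

The orange capsule was at about (3.4, 3.4) and moved to about (2.7, 1.1).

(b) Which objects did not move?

the yellow sphere and the blue capsule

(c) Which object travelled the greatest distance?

the white cylinder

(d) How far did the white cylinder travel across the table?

3.7

The white cylinder moved from about (11.1, 1.5) to (13.6, 4.2), a distance of √(2.5² + 2.7²) ≈ 3.7.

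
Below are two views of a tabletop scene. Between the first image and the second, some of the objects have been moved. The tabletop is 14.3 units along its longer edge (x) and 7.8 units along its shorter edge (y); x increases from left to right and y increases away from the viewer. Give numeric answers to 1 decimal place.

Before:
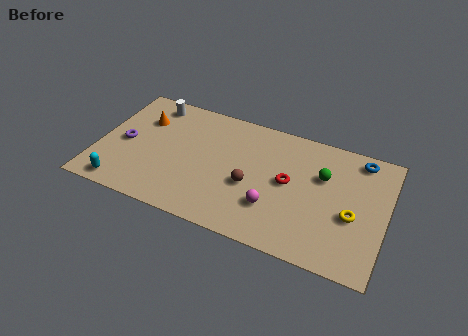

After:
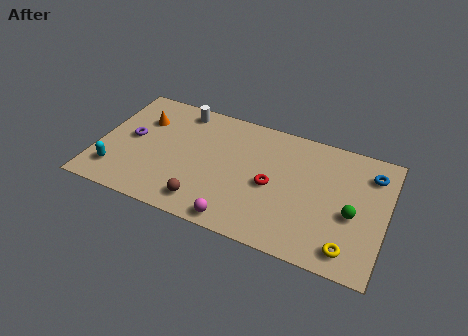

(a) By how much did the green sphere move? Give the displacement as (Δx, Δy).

(1.6, -1.8)

The green sphere started near (11.1, 5.1) and ended near (12.7, 3.3).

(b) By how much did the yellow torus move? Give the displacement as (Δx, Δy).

(0.0, -2.0)

The yellow torus was at about (12.7, 3.2) and moved to about (12.7, 1.2).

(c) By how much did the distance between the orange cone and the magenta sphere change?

-0.5

The distance was about 7.6 in the first image and 7.1 in the second, so they moved 0.5 units closer together.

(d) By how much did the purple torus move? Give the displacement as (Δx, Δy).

(0.3, 0.4)

From the two frames, the purple torus sits at roughly (1.3, 3.7) before and (1.6, 4.1) after.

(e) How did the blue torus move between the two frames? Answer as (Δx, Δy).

(0.6, -0.7)

The blue torus was at about (12.8, 6.8) and moved to about (13.4, 6.1).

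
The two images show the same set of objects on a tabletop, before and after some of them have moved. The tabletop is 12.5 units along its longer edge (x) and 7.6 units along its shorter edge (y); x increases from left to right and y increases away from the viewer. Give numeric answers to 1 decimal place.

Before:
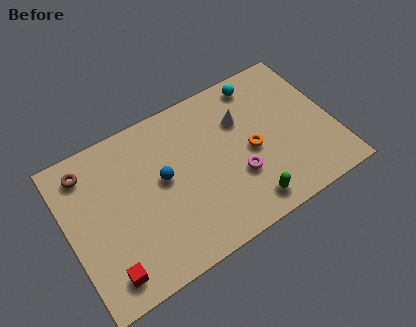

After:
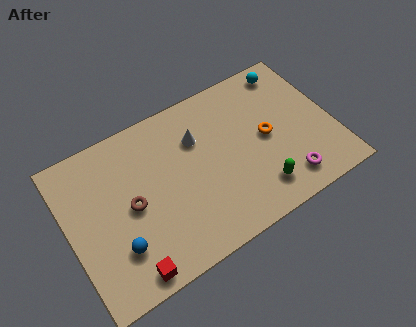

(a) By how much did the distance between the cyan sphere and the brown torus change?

+0.3

They were about 8.3 units apart before and 8.6 after — 0.3 units further apart.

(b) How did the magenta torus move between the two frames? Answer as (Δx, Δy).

(2.1, -1.3)

The magenta torus was at about (7.8, 2.6) and moved to about (9.9, 1.3).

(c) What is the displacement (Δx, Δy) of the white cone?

(-2.1, 0.1)

The white cone was at about (8.4, 5.2) and moved to about (6.3, 5.3).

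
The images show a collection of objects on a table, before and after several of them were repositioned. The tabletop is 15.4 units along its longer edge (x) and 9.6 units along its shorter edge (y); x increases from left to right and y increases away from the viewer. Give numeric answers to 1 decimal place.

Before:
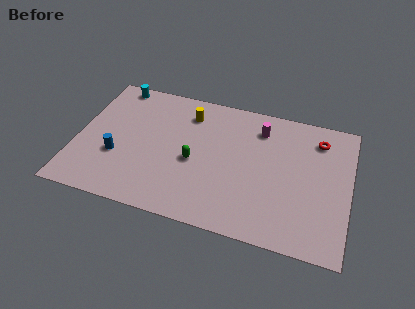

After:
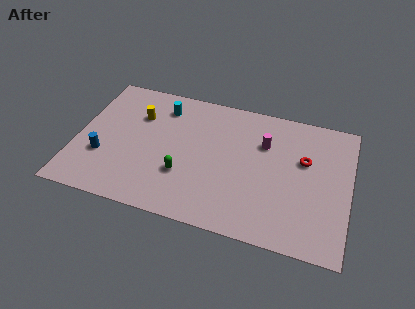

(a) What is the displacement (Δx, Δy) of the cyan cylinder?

(2.8, -1.0)

From the two frames, the cyan cylinder sits at roughly (1.8, 8.7) before and (4.6, 7.7) after.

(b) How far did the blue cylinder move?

0.8

The blue cylinder moved from about (2.4, 3.4) to (1.6, 3.2), a distance of √(0.8² + 0.2²) ≈ 0.8.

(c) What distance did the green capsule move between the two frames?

1.2

The green capsule moved from about (6.7, 4.2) to (6.2, 3.1), a distance of √(0.5² + 1.1²) ≈ 1.2.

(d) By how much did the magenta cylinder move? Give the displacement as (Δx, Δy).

(0.3, -1.0)

From the two frames, the magenta cylinder sits at roughly (10.2, 7.6) before and (10.5, 6.6) after.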